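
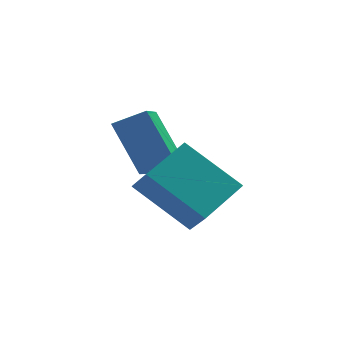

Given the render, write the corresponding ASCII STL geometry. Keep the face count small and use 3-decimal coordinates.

solid 
facet normal -0.889 0.052 -0.456
outer loop
vertex -0.249 3.755 4.564
vertex 0.067 4.777 4.065
vertex 0.451 2.819 3.092
endloop
endfacet
facet normal -0.268 -0.866 0.423
outer loop
vertex 1.393 2.763 3.575
vertex -0.249 3.755 4.564
vertex 0.451 2.819 3.092
endloop
endfacet
facet normal -0.889 0.052 -0.456
outer loop
vertex 0.451 2.819 3.092
vertex 0.067 4.777 4.065
vertex 0.767 3.841 2.593
endloop
endfacet
facet normal 0.372 -0.498 -0.784
outer loop
vertex 0.767 3.841 2.593
vertex 1.393 2.763 3.575
vertex 0.451 2.819 3.092
endloop
endfacet
facet normal -0.372 0.498 0.784
outer loop
vertex -0.249 3.755 4.564
vertex 1.009 4.721 4.548
vertex 0.067 4.777 4.065
endloop
endfacet
facet normal -0.268 -0.866 0.423
outer loop
vertex 0.693 3.699 5.047
vertex -0.249 3.755 4.564
vertex 1.393 2.763 3.575
endloop
endfacet
facet normal -0.372 0.498 0.784
outer loop
vertex 0.693 3.699 5.047
vertex 1.009 4.721 4.548
vertex -0.249 3.755 4.564
endloop
endfacet
facet normal 0.268 0.866 -0.423
outer loop
vertex 0.067 4.777 4.065
vertex 1.009 4.721 4.548
vertex 0.767 3.841 2.593
endloop
endfacet
facet normal 0.372 -0.498 -0.784
outer loop
vertex 1.709 3.785 3.076
vertex 1.393 2.763 3.575
vertex 0.767 3.841 2.593
endloop
endfacet
facet normal 0.268 0.866 -0.423
outer loop
vertex 0.767 3.841 2.593
vertex 1.009 4.721 4.548
vertex 1.709 3.785 3.076
endloop
endfacet
facet normal 0.889 -0.052 0.456
outer loop
vertex 1.709 3.785 3.076
vertex 0.693 3.699 5.047
vertex 1.393 2.763 3.575
endloop
endfacet
facet normal 0.889 -0.052 0.456
outer loop
vertex 1.009 4.721 4.548
vertex 0.693 3.699 5.047
vertex 1.709 3.785 3.076
endloop
endfacet
facet normal -0.705 0.347 0.619
outer loop
vertex 0.531 1.082 3.929
vertex 1.6 2.187 4.527
vertex 0.201 1.83 3.135
endloop
endfacet
facet normal -0.648 -0.670 -0.362
outer loop
vertex 1.66 1.113 1.853
vertex 0.531 1.082 3.929
vertex 0.201 1.83 3.135
endloop
endfacet
facet normal -0.704 0.347 0.619
outer loop
vertex 0.201 1.83 3.135
vertex 1.6 2.187 4.527
vertex 1.271 2.935 3.733
endloop
endfacet
facet normal -0.289 0.657 -0.696
outer loop
vertex 1.271 2.935 3.733
vertex 1.66 1.113 1.853
vertex 0.201 1.83 3.135
endloop
endfacet
facet normal 0.289 -0.657 0.696
outer loop
vertex 0.531 1.082 3.929
vertex 3.059 1.47 3.245
vertex 1.6 2.187 4.527
endloop
endfacet
facet normal -0.648 -0.670 -0.362
outer loop
vertex 1.989 0.365 2.647
vertex 0.531 1.082 3.929
vertex 1.66 1.113 1.853
endloop
endfacet
facet normal 0.289 -0.657 0.696
outer loop
vertex 1.989 0.365 2.647
vertex 3.059 1.47 3.245
vertex 0.531 1.082 3.929
endloop
endfacet
facet normal 0.648 0.670 0.363
outer loop
vertex 1.6 2.187 4.527
vertex 3.059 1.47 3.245
vertex 1.271 2.935 3.733
endloop
endfacet
facet normal -0.289 0.657 -0.696
outer loop
vertex 2.729 2.218 2.451
vertex 1.66 1.113 1.853
vertex 1.271 2.935 3.733
endloop
endfacet
facet normal 0.648 0.670 0.362
outer loop
vertex 1.271 2.935 3.733
vertex 3.059 1.47 3.245
vertex 2.729 2.218 2.451
endloop
endfacet
facet normal 0.705 -0.347 -0.619
outer loop
vertex 2.729 2.218 2.451
vertex 1.989 0.365 2.647
vertex 1.66 1.113 1.853
endloop
endfacet
facet normal 0.704 -0.347 -0.619
outer loop
vertex 3.059 1.47 3.245
vertex 1.989 0.365 2.647
vertex 2.729 2.218 2.451
endloop
endfacet

endsolid


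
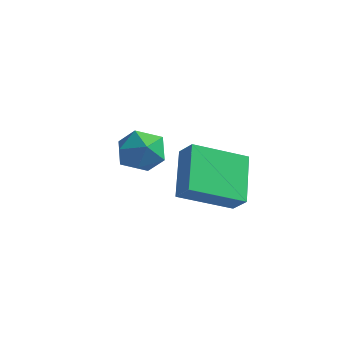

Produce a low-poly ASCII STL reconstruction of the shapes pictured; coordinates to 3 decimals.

solid 
facet normal -0.690 0.361 0.627
outer loop
vertex -3.683 3.139 -1.935
vertex -4.254 2.322 -2.093
vertex -3.574 2.325 -1.347
endloop
endfacet
facet normal -0.038 0.582 0.812
outer loop
vertex -3.683 3.139 -1.935
vertex -3.574 2.325 -1.347
vertex -2.76 2.828 -1.669
endloop
endfacet
facet normal 0.241 0.936 0.258
outer loop
vertex -3.683 3.139 -1.935
vertex -2.76 2.828 -1.669
vertex -2.936 3.134 -2.615
endloop
endfacet
facet normal -0.239 0.933 -0.269
outer loop
vertex -3.683 3.139 -1.935
vertex -2.936 3.134 -2.615
vertex -3.86 2.822 -2.876
endloop
endfacet
facet normal -0.815 0.578 -0.041
outer loop
vertex -3.683 3.139 -1.935
vertex -3.86 2.822 -2.876
vertex -4.254 2.322 -2.093
endloop
endfacet
facet normal 0.365 0.005 0.931
outer loop
vertex -2.76 2.828 -1.669
vertex -3.574 2.325 -1.347
vertex -2.76 1.818 -1.664
endloop
endfacet
facet normal -0.691 -0.353 0.631
outer loop
vertex -3.574 2.325 -1.347
vertex -4.254 2.322 -2.093
vertex -3.684 1.506 -1.925
endloop
endfacet
facet normal -0.893 -0.002 -0.451
outer loop
vertex -4.254 2.322 -2.093
vertex -3.86 2.822 -2.876
vertex -3.86 1.812 -2.871
endloop
endfacet
facet normal 0.038 0.573 -0.819
outer loop
vertex -3.86 2.822 -2.876
vertex -2.936 3.134 -2.615
vertex -3.046 2.315 -3.193
endloop
endfacet
facet normal 0.816 0.577 0.035
outer loop
vertex -2.936 3.134 -2.615
vertex -2.76 2.828 -1.669
vertex -2.366 2.318 -2.447
endloop
endfacet
facet normal 0.239 -0.933 0.269
outer loop
vertex -2.937 1.501 -2.605
vertex -2.76 1.818 -1.664
vertex -3.684 1.506 -1.925
endloop
endfacet
facet normal -0.241 -0.936 -0.258
outer loop
vertex -2.937 1.501 -2.605
vertex -3.684 1.506 -1.925
vertex -3.86 1.812 -2.871
endloop
endfacet
facet normal 0.038 -0.582 -0.812
outer loop
vertex -2.937 1.501 -2.605
vertex -3.86 1.812 -2.871
vertex -3.046 2.315 -3.193
endloop
endfacet
facet normal 0.690 -0.361 -0.627
outer loop
vertex -2.937 1.501 -2.605
vertex -3.046 2.315 -3.193
vertex -2.366 2.318 -2.447
endloop
endfacet
facet normal 0.815 -0.578 0.041
outer loop
vertex -2.937 1.501 -2.605
vertex -2.366 2.318 -2.447
vertex -2.76 1.818 -1.664
endloop
endfacet
facet normal -0.038 -0.573 0.819
outer loop
vertex -3.684 1.506 -1.925
vertex -2.76 1.818 -1.664
vertex -3.574 2.325 -1.347
endloop
endfacet
facet normal -0.816 -0.577 -0.035
outer loop
vertex -3.86 1.812 -2.871
vertex -3.684 1.506 -1.925
vertex -4.254 2.322 -2.093
endloop
endfacet
facet normal -0.365 -0.005 -0.931
outer loop
vertex -3.046 2.315 -3.193
vertex -3.86 1.812 -2.871
vertex -3.86 2.822 -2.876
endloop
endfacet
facet normal 0.691 0.353 -0.631
outer loop
vertex -2.366 2.318 -2.447
vertex -3.046 2.315 -3.193
vertex -2.936 3.134 -2.615
endloop
endfacet
facet normal 0.893 0.002 0.451
outer loop
vertex -2.76 1.818 -1.664
vertex -2.366 2.318 -2.447
vertex -2.76 2.828 -1.669
endloop
endfacet
facet normal -0.683 0.206 -0.701
outer loop
vertex -1.375 1.667 -1.397
vertex -0.022 3.107 -2.293
vertex -0.6 0.2 -2.584
endloop
endfacet
facet normal -0.623 -0.664 0.414
outer loop
vertex 0.022 0.013 -1.947
vertex -1.375 1.667 -1.397
vertex -0.6 0.2 -2.584
endloop
endfacet
facet normal -0.684 0.206 -0.700
outer loop
vertex -0.6 0.2 -2.584
vertex -0.022 3.107 -2.293
vertex 0.753 1.641 -3.481
endloop
endfacet
facet normal 0.380 -0.719 -0.582
outer loop
vertex 0.753 1.641 -3.481
vertex 0.022 0.013 -1.947
vertex -0.6 0.2 -2.584
endloop
endfacet
facet normal -0.380 0.719 0.582
outer loop
vertex -1.375 1.667 -1.397
vertex 0.6 2.92 -1.656
vertex -0.022 3.107 -2.293
endloop
endfacet
facet normal -0.624 -0.664 0.412
outer loop
vertex -0.753 1.479 -0.759
vertex -1.375 1.667 -1.397
vertex 0.022 0.013 -1.947
endloop
endfacet
facet normal -0.380 0.719 0.582
outer loop
vertex -0.753 1.479 -0.759
vertex 0.6 2.92 -1.656
vertex -1.375 1.667 -1.397
endloop
endfacet
facet normal 0.623 0.664 -0.413
outer loop
vertex -0.022 3.107 -2.293
vertex 0.6 2.92 -1.656
vertex 0.753 1.641 -3.481
endloop
endfacet
facet normal 0.380 -0.719 -0.582
outer loop
vertex 1.375 1.453 -2.843
vertex 0.022 0.013 -1.947
vertex 0.753 1.641 -3.481
endloop
endfacet
facet normal 0.624 0.664 -0.413
outer loop
vertex 0.753 1.641 -3.481
vertex 0.6 2.92 -1.656
vertex 1.375 1.453 -2.843
endloop
endfacet
facet normal 0.683 -0.206 0.700
outer loop
vertex 1.375 1.453 -2.843
vertex -0.753 1.479 -0.759
vertex 0.022 0.013 -1.947
endloop
endfacet
facet normal 0.683 -0.206 0.700
outer loop
vertex 0.6 2.92 -1.656
vertex -0.753 1.479 -0.759
vertex 1.375 1.453 -2.843
endloop
endfacet

endsolid


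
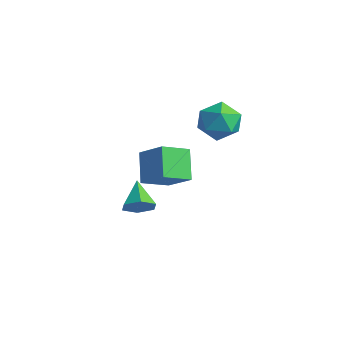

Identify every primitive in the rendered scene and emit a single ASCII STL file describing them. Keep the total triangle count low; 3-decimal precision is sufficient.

solid 
facet normal -0.887 -0.448 0.107
outer loop
vertex -1.663 2.883 3.497
vertex -1.239 1.888 2.848
vertex -1.107 1.927 4.102
endloop
endfacet
facet normal -0.750 -0.018 0.661
outer loop
vertex -1.663 2.883 3.497
vertex -1.107 1.927 4.102
vertex -0.847 3.117 4.43
endloop
endfacet
facet normal -0.650 0.641 0.408
outer loop
vertex -1.663 2.883 3.497
vertex -0.847 3.117 4.43
vertex -0.819 3.814 3.379
endloop
endfacet
facet normal -0.725 0.619 -0.302
outer loop
vertex -1.663 2.883 3.497
vertex -0.819 3.814 3.379
vertex -1.061 3.054 2.401
endloop
endfacet
facet normal -0.872 -0.054 -0.487
outer loop
vertex -1.663 2.883 3.497
vertex -1.061 3.054 2.401
vertex -1.239 1.888 2.848
endloop
endfacet
facet normal -0.141 -0.234 0.962
outer loop
vertex -0.847 3.117 4.43
vertex -1.107 1.927 4.102
vertex 0.081 2.266 4.359
endloop
endfacet
facet normal -0.363 -0.930 0.067
outer loop
vertex -1.107 1.927 4.102
vertex -1.239 1.888 2.848
vertex -0.161 1.506 3.381
endloop
endfacet
facet normal -0.336 -0.292 -0.895
outer loop
vertex -1.239 1.888 2.848
vertex -1.061 3.054 2.401
vertex -0.133 2.203 2.33
endloop
endfacet
facet normal -0.099 0.797 -0.595
outer loop
vertex -1.061 3.054 2.401
vertex -0.819 3.814 3.379
vertex 0.127 3.393 2.658
endloop
endfacet
facet normal 0.022 0.833 0.553
outer loop
vertex -0.819 3.814 3.379
vertex -0.847 3.117 4.43
vertex 0.259 3.432 3.912
endloop
endfacet
facet normal 0.725 -0.619 0.302
outer loop
vertex 0.683 2.437 3.263
vertex 0.081 2.266 4.359
vertex -0.161 1.506 3.381
endloop
endfacet
facet normal 0.650 -0.641 -0.408
outer loop
vertex 0.683 2.437 3.263
vertex -0.161 1.506 3.381
vertex -0.133 2.203 2.33
endloop
endfacet
facet normal 0.750 0.018 -0.661
outer loop
vertex 0.683 2.437 3.263
vertex -0.133 2.203 2.33
vertex 0.127 3.393 2.658
endloop
endfacet
facet normal 0.887 0.448 -0.107
outer loop
vertex 0.683 2.437 3.263
vertex 0.127 3.393 2.658
vertex 0.259 3.432 3.912
endloop
endfacet
facet normal 0.872 0.054 0.487
outer loop
vertex 0.683 2.437 3.263
vertex 0.259 3.432 3.912
vertex 0.081 2.266 4.359
endloop
endfacet
facet normal 0.099 -0.797 0.595
outer loop
vertex -0.161 1.506 3.381
vertex 0.081 2.266 4.359
vertex -1.107 1.927 4.102
endloop
endfacet
facet normal -0.022 -0.833 -0.553
outer loop
vertex -0.133 2.203 2.33
vertex -0.161 1.506 3.381
vertex -1.239 1.888 2.848
endloop
endfacet
facet normal 0.141 0.234 -0.962
outer loop
vertex 0.127 3.393 2.658
vertex -0.133 2.203 2.33
vertex -1.061 3.054 2.401
endloop
endfacet
facet normal 0.363 0.930 -0.067
outer loop
vertex 0.259 3.432 3.912
vertex 0.127 3.393 2.658
vertex -0.819 3.814 3.379
endloop
endfacet
facet normal 0.336 0.292 0.895
outer loop
vertex 0.081 2.266 4.359
vertex 0.259 3.432 3.912
vertex -0.847 3.117 4.43
endloop
endfacet
facet normal -0.585 0.421 0.693
outer loop
vertex -1.548 -1.496 2.275
vertex -0.086 -1.265 3.368
vertex -1.276 0.004 1.594
endloop
endfacet
facet normal -0.794 -0.126 -0.594
outer loop
vertex -0.194 -0.775 0.312
vertex -1.548 -1.496 2.275
vertex -1.276 0.004 1.594
endloop
endfacet
facet normal -0.585 0.421 0.693
outer loop
vertex -1.276 0.004 1.594
vertex -0.086 -1.265 3.368
vertex 0.186 0.235 2.687
endloop
endfacet
facet normal 0.163 0.898 -0.408
outer loop
vertex 0.186 0.235 2.687
vertex -0.194 -0.775 0.312
vertex -1.276 0.004 1.594
endloop
endfacet
facet normal -0.163 -0.898 0.408
outer loop
vertex -1.548 -1.496 2.275
vertex 0.996 -2.044 2.086
vertex -0.086 -1.265 3.368
endloop
endfacet
facet normal -0.794 -0.126 -0.594
outer loop
vertex -0.466 -2.275 0.993
vertex -1.548 -1.496 2.275
vertex -0.194 -0.775 0.312
endloop
endfacet
facet normal -0.163 -0.898 0.408
outer loop
vertex -0.466 -2.275 0.993
vertex 0.996 -2.044 2.086
vertex -1.548 -1.496 2.275
endloop
endfacet
facet normal 0.794 0.126 0.594
outer loop
vertex -0.086 -1.265 3.368
vertex 0.996 -2.044 2.086
vertex 0.186 0.235 2.687
endloop
endfacet
facet normal 0.163 0.898 -0.408
outer loop
vertex 1.268 -0.544 1.405
vertex -0.194 -0.775 0.312
vertex 0.186 0.235 2.687
endloop
endfacet
facet normal 0.794 0.126 0.594
outer loop
vertex 0.186 0.235 2.687
vertex 0.996 -2.044 2.086
vertex 1.268 -0.544 1.405
endloop
endfacet
facet normal 0.585 -0.421 -0.693
outer loop
vertex 1.268 -0.544 1.405
vertex -0.466 -2.275 0.993
vertex -0.194 -0.775 0.312
endloop
endfacet
facet normal 0.585 -0.421 -0.693
outer loop
vertex 0.996 -2.044 2.086
vertex -0.466 -2.275 0.993
vertex 1.268 -0.544 1.405
endloop
endfacet
facet normal 0.692 -0.471 -0.547
outer loop
vertex -2.619 -0.613 -2.297
vertex -3.077 -0.374 -3.082
vertex -2.415 0.194 -2.733
endloop
endfacet
facet normal 0.342 0.378 0.860
outer loop
vertex -2.619 -0.613 -2.297
vertex -2.415 0.194 -2.733
vertex -4.323 0.474 -2.098
endloop
endfacet
facet normal 0.692 -0.472 -0.546
outer loop
vertex -2.415 0.194 -2.733
vertex -3.077 -0.374 -3.082
vertex -2.872 0.433 -3.519
endloop
endfacet
facet normal 0.200 0.964 0.177
outer loop
vertex -2.415 0.194 -2.733
vertex -2.872 0.433 -3.519
vertex -4.323 0.474 -2.098
endloop
endfacet
facet normal 0.692 -0.472 -0.547
outer loop
vertex -2.872 0.433 -3.519
vertex -3.077 -0.374 -3.082
vertex -3.535 -0.135 -3.868
endloop
endfacet
facet normal -0.427 0.780 -0.458
outer loop
vertex -2.872 0.433 -3.519
vertex -3.535 -0.135 -3.868
vertex -4.323 0.474 -2.098
endloop
endfacet
facet normal 0.692 -0.472 -0.547
outer loop
vertex -3.535 -0.135 -3.868
vertex -3.077 -0.374 -3.082
vertex -3.74 -0.942 -3.431
endloop
endfacet
facet normal -0.912 0.010 -0.410
outer loop
vertex -3.535 -0.135 -3.868
vertex -3.74 -0.942 -3.431
vertex -4.323 0.474 -2.098
endloop
endfacet
facet normal 0.692 -0.471 -0.547
outer loop
vertex -3.74 -0.942 -3.431
vertex -3.077 -0.374 -3.082
vertex -3.282 -1.181 -2.646
endloop
endfacet
facet normal -0.770 -0.575 0.274
outer loop
vertex -3.74 -0.942 -3.431
vertex -3.282 -1.181 -2.646
vertex -4.323 0.474 -2.098
endloop
endfacet
facet normal 0.692 -0.471 -0.547
outer loop
vertex -3.282 -1.181 -2.646
vertex -3.077 -0.374 -3.082
vertex -2.619 -0.613 -2.297
endloop
endfacet
facet normal -0.143 -0.391 0.909
outer loop
vertex -3.282 -1.181 -2.646
vertex -2.619 -0.613 -2.297
vertex -4.323 0.474 -2.098
endloop
endfacet

endsolid


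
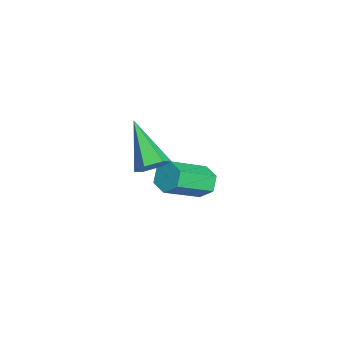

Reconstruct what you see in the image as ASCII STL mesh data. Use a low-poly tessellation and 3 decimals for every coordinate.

solid 
facet normal -0.393 0.718 -0.575
outer loop
vertex -3.719 -0.701 -4.523
vertex -4.147 -0.525 -4.011
vertex -3.527 -0.226 -4.061
endloop
endfacet
facet normal 0.876 0.103 -0.470
outer loop
vertex -3.719 -0.701 -4.523
vertex -3.527 -0.226 -4.061
vertex -2.925 -2.151 -3.361
endloop
endfacet
facet normal 0.876 0.103 -0.470
outer loop
vertex -2.925 -2.151 -3.361
vertex -3.527 -0.226 -4.061
vertex -2.733 -1.675 -2.899
endloop
endfacet
facet normal 0.393 -0.717 0.575
outer loop
vertex -2.925 -2.151 -3.361
vertex -2.733 -1.675 -2.899
vertex -3.353 -1.975 -2.849
endloop
endfacet
facet normal -0.393 0.718 -0.575
outer loop
vertex -3.527 -0.226 -4.061
vertex -4.147 -0.525 -4.011
vertex -3.955 -0.05 -3.549
endloop
endfacet
facet normal 0.679 0.648 0.345
outer loop
vertex -3.527 -0.226 -4.061
vertex -3.955 -0.05 -3.549
vertex -2.733 -1.675 -2.899
endloop
endfacet
facet normal 0.679 0.648 0.345
outer loop
vertex -2.733 -1.675 -2.899
vertex -3.955 -0.05 -3.549
vertex -3.161 -1.499 -2.387
endloop
endfacet
facet normal 0.393 -0.717 0.575
outer loop
vertex -2.733 -1.675 -2.899
vertex -3.161 -1.499 -2.387
vertex -3.353 -1.975 -2.849
endloop
endfacet
facet normal -0.393 0.718 -0.575
outer loop
vertex -3.955 -0.05 -3.549
vertex -4.147 -0.525 -4.011
vertex -4.575 -0.349 -3.499
endloop
endfacet
facet normal -0.197 0.545 0.815
outer loop
vertex -3.955 -0.05 -3.549
vertex -4.575 -0.349 -3.499
vertex -3.161 -1.499 -2.387
endloop
endfacet
facet normal -0.198 0.545 0.815
outer loop
vertex -3.161 -1.499 -2.387
vertex -4.575 -0.349 -3.499
vertex -3.781 -1.799 -2.337
endloop
endfacet
facet normal 0.393 -0.717 0.575
outer loop
vertex -3.161 -1.499 -2.387
vertex -3.781 -1.799 -2.337
vertex -3.353 -1.975 -2.849
endloop
endfacet
facet normal -0.393 0.717 -0.575
outer loop
vertex -4.575 -0.349 -3.499
vertex -4.147 -0.525 -4.011
vertex -4.767 -0.825 -3.961
endloop
endfacet
facet normal -0.876 -0.103 0.470
outer loop
vertex -4.575 -0.349 -3.499
vertex -4.767 -0.825 -3.961
vertex -3.781 -1.799 -2.337
endloop
endfacet
facet normal -0.876 -0.103 0.470
outer loop
vertex -3.781 -1.799 -2.337
vertex -4.767 -0.825 -3.961
vertex -3.973 -2.274 -2.799
endloop
endfacet
facet normal 0.393 -0.718 0.575
outer loop
vertex -3.781 -1.799 -2.337
vertex -3.973 -2.274 -2.799
vertex -3.353 -1.975 -2.849
endloop
endfacet
facet normal -0.393 0.717 -0.575
outer loop
vertex -4.767 -0.825 -3.961
vertex -4.147 -0.525 -4.011
vertex -4.339 -1.001 -4.473
endloop
endfacet
facet normal -0.679 -0.648 -0.345
outer loop
vertex -4.767 -0.825 -3.961
vertex -4.339 -1.001 -4.473
vertex -3.973 -2.274 -2.799
endloop
endfacet
facet normal -0.679 -0.648 -0.345
outer loop
vertex -3.973 -2.274 -2.799
vertex -4.339 -1.001 -4.473
vertex -3.545 -2.45 -3.311
endloop
endfacet
facet normal 0.393 -0.718 0.575
outer loop
vertex -3.973 -2.274 -2.799
vertex -3.545 -2.45 -3.311
vertex -3.353 -1.975 -2.849
endloop
endfacet
facet normal -0.393 0.717 -0.575
outer loop
vertex -4.339 -1.001 -4.473
vertex -4.147 -0.525 -4.011
vertex -3.719 -0.701 -4.523
endloop
endfacet
facet normal 0.198 -0.545 -0.815
outer loop
vertex -4.339 -1.001 -4.473
vertex -3.719 -0.701 -4.523
vertex -3.545 -2.45 -3.311
endloop
endfacet
facet normal 0.197 -0.545 -0.815
outer loop
vertex -3.545 -2.45 -3.311
vertex -3.719 -0.701 -4.523
vertex -2.925 -2.151 -3.361
endloop
endfacet
facet normal 0.393 -0.718 0.575
outer loop
vertex -3.545 -2.45 -3.311
vertex -2.925 -2.151 -3.361
vertex -3.353 -1.975 -2.849
endloop
endfacet
facet normal 0.769 0.237 -0.593
outer loop
vertex -0.336 -2.456 0.788
vertex -0.638 -2.775 0.269
vertex -0.758 -2.115 0.377
endloop
endfacet
facet normal -0.064 0.735 0.675
outer loop
vertex -0.336 -2.456 0.788
vertex -0.758 -2.115 0.377
vertex -2.222 -3.265 1.491
endloop
endfacet
facet normal 0.769 0.237 -0.594
outer loop
vertex -0.758 -2.115 0.377
vertex -0.638 -2.775 0.269
vertex -1.06 -2.434 -0.141
endloop
endfacet
facet normal -0.654 0.752 -0.082
outer loop
vertex -0.758 -2.115 0.377
vertex -1.06 -2.434 -0.141
vertex -2.222 -3.265 1.491
endloop
endfacet
facet normal 0.769 0.237 -0.594
outer loop
vertex -1.06 -2.434 -0.141
vertex -0.638 -2.775 0.269
vertex -0.94 -3.095 -0.25
endloop
endfacet
facet normal -0.802 -0.047 -0.595
outer loop
vertex -1.06 -2.434 -0.141
vertex -0.94 -3.095 -0.25
vertex -2.222 -3.265 1.491
endloop
endfacet
facet normal 0.769 0.237 -0.594
outer loop
vertex -0.94 -3.095 -0.25
vertex -0.638 -2.775 0.269
vertex -0.518 -3.436 0.16
endloop
endfacet
facet normal -0.360 -0.865 -0.349
outer loop
vertex -0.94 -3.095 -0.25
vertex -0.518 -3.436 0.16
vertex -2.222 -3.265 1.491
endloop
endfacet
facet normal 0.769 0.237 -0.594
outer loop
vertex -0.518 -3.436 0.16
vertex -0.638 -2.775 0.269
vertex -0.216 -3.116 0.679
endloop
endfacet
facet normal 0.231 -0.882 0.410
outer loop
vertex -0.518 -3.436 0.16
vertex -0.216 -3.116 0.679
vertex -2.222 -3.265 1.491
endloop
endfacet
facet normal 0.769 0.238 -0.594
outer loop
vertex -0.216 -3.116 0.679
vertex -0.638 -2.775 0.269
vertex -0.336 -2.456 0.788
endloop
endfacet
facet normal 0.379 -0.083 0.922
outer loop
vertex -0.216 -3.116 0.679
vertex -0.336 -2.456 0.788
vertex -2.222 -3.265 1.491
endloop
endfacet

endsolid


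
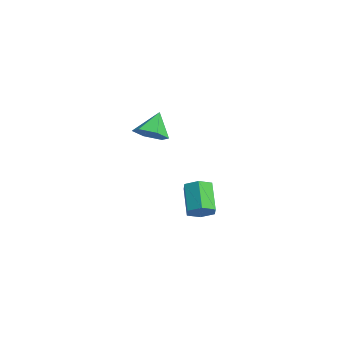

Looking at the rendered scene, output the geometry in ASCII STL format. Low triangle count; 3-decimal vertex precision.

solid 
facet normal 0.369 -0.444 -0.817
outer loop
vertex 1.061 -3.791 3.555
vertex 0.122 -3.844 3.16
vertex 0.705 -3.027 2.979
endloop
endfacet
facet normal 0.584 0.644 0.494
outer loop
vertex 1.061 -3.791 3.555
vertex 0.705 -3.027 2.979
vertex -0.482 -3.116 4.5
endloop
endfacet
facet normal 0.368 -0.444 -0.817
outer loop
vertex 0.705 -3.027 2.979
vertex 0.122 -3.844 3.16
vertex -0.234 -3.081 2.585
endloop
endfacet
facet normal -0.062 0.998 0.010
outer loop
vertex 0.705 -3.027 2.979
vertex -0.234 -3.081 2.585
vertex -0.482 -3.116 4.5
endloop
endfacet
facet normal 0.368 -0.444 -0.817
outer loop
vertex -0.234 -3.081 2.585
vertex 0.122 -3.844 3.16
vertex -0.817 -3.898 2.766
endloop
endfacet
facet normal -0.820 0.564 -0.096
outer loop
vertex -0.234 -3.081 2.585
vertex -0.817 -3.898 2.766
vertex -0.482 -3.116 4.5
endloop
endfacet
facet normal 0.368 -0.444 -0.817
outer loop
vertex -0.817 -3.898 2.766
vertex 0.122 -3.844 3.16
vertex -0.461 -4.661 3.341
endloop
endfacet
facet normal -0.933 -0.224 0.281
outer loop
vertex -0.817 -3.898 2.766
vertex -0.461 -4.661 3.341
vertex -0.482 -3.116 4.5
endloop
endfacet
facet normal 0.369 -0.444 -0.816
outer loop
vertex -0.461 -4.661 3.341
vertex 0.122 -3.844 3.16
vertex 0.478 -4.607 3.736
endloop
endfacet
facet normal -0.288 -0.577 0.764
outer loop
vertex -0.461 -4.661 3.341
vertex 0.478 -4.607 3.736
vertex -0.482 -3.116 4.5
endloop
endfacet
facet normal 0.369 -0.444 -0.816
outer loop
vertex 0.478 -4.607 3.736
vertex 0.122 -3.844 3.16
vertex 1.061 -3.791 3.555
endloop
endfacet
facet normal 0.471 -0.143 0.871
outer loop
vertex 0.478 -4.607 3.736
vertex 1.061 -3.791 3.555
vertex -0.482 -3.116 4.5
endloop
endfacet
facet normal 0.664 -0.153 -0.732
outer loop
vertex -1.733 -0.242 -3.309
vertex -2.356 -0.048 -3.914
vertex -1.842 0.598 -3.583
endloop
endfacet
facet normal 0.738 0.294 0.608
outer loop
vertex -1.733 -0.242 -3.309
vertex -1.842 0.598 -3.583
vertex -3.101 0.074 -1.801
endloop
endfacet
facet normal 0.738 0.292 0.608
outer loop
vertex -3.101 0.074 -1.801
vertex -1.842 0.598 -3.583
vertex -3.209 0.914 -2.074
endloop
endfacet
facet normal -0.664 0.153 0.732
outer loop
vertex -3.101 0.074 -1.801
vertex -3.209 0.914 -2.074
vertex -3.724 0.268 -2.406
endloop
endfacet
facet normal 0.664 -0.153 -0.732
outer loop
vertex -1.842 0.598 -3.583
vertex -2.356 -0.048 -3.914
vertex -2.464 0.792 -4.188
endloop
endfacet
facet normal 0.264 0.964 0.037
outer loop
vertex -1.842 0.598 -3.583
vertex -2.464 0.792 -4.188
vertex -3.209 0.914 -2.074
endloop
endfacet
facet normal 0.264 0.964 0.037
outer loop
vertex -3.209 0.914 -2.074
vertex -2.464 0.792 -4.188
vertex -3.832 1.108 -2.68
endloop
endfacet
facet normal -0.664 0.153 0.732
outer loop
vertex -3.209 0.914 -2.074
vertex -3.832 1.108 -2.68
vertex -3.724 0.268 -2.406
endloop
endfacet
facet normal 0.663 -0.154 -0.732
outer loop
vertex -2.464 0.792 -4.188
vertex -2.356 -0.048 -3.914
vertex -2.979 0.146 -4.519
endloop
endfacet
facet normal -0.474 0.670 -0.571
outer loop
vertex -2.464 0.792 -4.188
vertex -2.979 0.146 -4.519
vertex -3.832 1.108 -2.68
endloop
endfacet
facet normal -0.474 0.670 -0.571
outer loop
vertex -3.832 1.108 -2.68
vertex -2.979 0.146 -4.519
vertex -4.347 0.462 -3.011
endloop
endfacet
facet normal -0.663 0.154 0.732
outer loop
vertex -3.832 1.108 -2.68
vertex -4.347 0.462 -3.011
vertex -3.724 0.268 -2.406
endloop
endfacet
facet normal 0.664 -0.153 -0.732
outer loop
vertex -2.979 0.146 -4.519
vertex -2.356 -0.048 -3.914
vertex -2.871 -0.694 -4.246
endloop
endfacet
facet normal -0.738 -0.293 -0.608
outer loop
vertex -2.979 0.146 -4.519
vertex -2.871 -0.694 -4.246
vertex -4.347 0.462 -3.011
endloop
endfacet
facet normal -0.738 -0.294 -0.607
outer loop
vertex -4.347 0.462 -3.011
vertex -2.871 -0.694 -4.246
vertex -4.238 -0.378 -2.737
endloop
endfacet
facet normal -0.664 0.153 0.732
outer loop
vertex -4.347 0.462 -3.011
vertex -4.238 -0.378 -2.737
vertex -3.724 0.268 -2.406
endloop
endfacet
facet normal 0.664 -0.153 -0.732
outer loop
vertex -2.871 -0.694 -4.246
vertex -2.356 -0.048 -3.914
vertex -2.248 -0.888 -3.64
endloop
endfacet
facet normal -0.264 -0.964 -0.037
outer loop
vertex -2.871 -0.694 -4.246
vertex -2.248 -0.888 -3.64
vertex -4.238 -0.378 -2.737
endloop
endfacet
facet normal -0.264 -0.964 -0.038
outer loop
vertex -4.238 -0.378 -2.737
vertex -2.248 -0.888 -3.64
vertex -3.616 -0.572 -2.132
endloop
endfacet
facet normal -0.664 0.153 0.732
outer loop
vertex -4.238 -0.378 -2.737
vertex -3.616 -0.572 -2.132
vertex -3.724 0.268 -2.406
endloop
endfacet
facet normal 0.663 -0.154 -0.732
outer loop
vertex -2.248 -0.888 -3.64
vertex -2.356 -0.048 -3.914
vertex -1.733 -0.242 -3.309
endloop
endfacet
facet normal 0.474 -0.670 0.571
outer loop
vertex -2.248 -0.888 -3.64
vertex -1.733 -0.242 -3.309
vertex -3.616 -0.572 -2.132
endloop
endfacet
facet normal 0.474 -0.670 0.571
outer loop
vertex -3.616 -0.572 -2.132
vertex -1.733 -0.242 -3.309
vertex -3.101 0.074 -1.801
endloop
endfacet
facet normal -0.663 0.154 0.732
outer loop
vertex -3.616 -0.572 -2.132
vertex -3.101 0.074 -1.801
vertex -3.724 0.268 -2.406
endloop
endfacet

endsolid


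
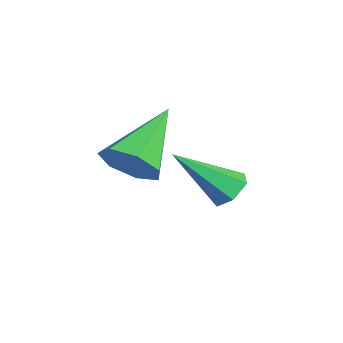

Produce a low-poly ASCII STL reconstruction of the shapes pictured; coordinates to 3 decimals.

solid 
facet normal 0.042 0.739 -0.672
outer loop
vertex -2.91 -0.595 -2.299
vertex -3.287 -0.939 -2.701
vertex -3.556 -0.533 -2.271
endloop
endfacet
facet normal 0.081 0.444 0.892
outer loop
vertex -2.91 -0.595 -2.299
vertex -3.556 -0.533 -2.271
vertex -3.373 -2.441 -1.339
endloop
endfacet
facet normal 0.043 0.740 -0.672
outer loop
vertex -3.556 -0.533 -2.271
vertex -3.287 -0.939 -2.701
vertex -3.933 -0.877 -2.674
endloop
endfacet
facet normal -0.795 0.203 0.571
outer loop
vertex -3.556 -0.533 -2.271
vertex -3.933 -0.877 -2.674
vertex -3.373 -2.441 -1.339
endloop
endfacet
facet normal 0.043 0.740 -0.672
outer loop
vertex -3.933 -0.877 -2.674
vertex -3.287 -0.939 -2.701
vertex -3.664 -1.283 -3.104
endloop
endfacet
facet normal -0.888 -0.438 -0.141
outer loop
vertex -3.933 -0.877 -2.674
vertex -3.664 -1.283 -3.104
vertex -3.373 -2.441 -1.339
endloop
endfacet
facet normal 0.042 0.740 -0.671
outer loop
vertex -3.664 -1.283 -3.104
vertex -3.287 -0.939 -2.701
vertex -3.018 -1.345 -3.132
endloop
endfacet
facet normal -0.104 -0.839 -0.534
outer loop
vertex -3.664 -1.283 -3.104
vertex -3.018 -1.345 -3.132
vertex -3.373 -2.441 -1.339
endloop
endfacet
facet normal 0.042 0.740 -0.671
outer loop
vertex -3.018 -1.345 -3.132
vertex -3.287 -0.939 -2.701
vertex -2.641 -1.001 -2.729
endloop
endfacet
facet normal 0.773 -0.598 -0.213
outer loop
vertex -3.018 -1.345 -3.132
vertex -2.641 -1.001 -2.729
vertex -3.373 -2.441 -1.339
endloop
endfacet
facet normal 0.042 0.739 -0.672
outer loop
vertex -2.641 -1.001 -2.729
vertex -3.287 -0.939 -2.701
vertex -2.91 -0.595 -2.299
endloop
endfacet
facet normal 0.865 0.043 0.500
outer loop
vertex -2.641 -1.001 -2.729
vertex -2.91 -0.595 -2.299
vertex -3.373 -2.441 -1.339
endloop
endfacet
facet normal 0.611 -0.536 -0.583
outer loop
vertex 0.115 -3.802 0.327
vertex -0.512 -3.901 -0.239
vertex 0.071 -3.284 -0.196
endloop
endfacet
facet normal 0.532 0.624 0.573
outer loop
vertex 0.115 -3.802 0.327
vertex 0.071 -3.284 -0.196
vertex -1.788 -2.779 0.979
endloop
endfacet
facet normal 0.611 -0.536 -0.583
outer loop
vertex 0.071 -3.284 -0.196
vertex -0.512 -3.901 -0.239
vertex -0.412 -3.231 -0.751
endloop
endfacet
facet normal 0.209 0.974 -0.089
outer loop
vertex 0.071 -3.284 -0.196
vertex -0.412 -3.231 -0.751
vertex -1.788 -2.779 0.979
endloop
endfacet
facet normal 0.610 -0.537 -0.583
outer loop
vertex -0.412 -3.231 -0.751
vertex -0.512 -3.901 -0.239
vertex -0.97 -3.682 -0.92
endloop
endfacet
facet normal -0.429 0.730 -0.532
outer loop
vertex -0.412 -3.231 -0.751
vertex -0.97 -3.682 -0.92
vertex -1.788 -2.779 0.979
endloop
endfacet
facet normal 0.611 -0.536 -0.583
outer loop
vertex -0.97 -3.682 -0.92
vertex -0.512 -3.901 -0.239
vertex -1.183 -4.299 -0.576
endloop
endfacet
facet normal -0.902 0.075 -0.424
outer loop
vertex -0.97 -3.682 -0.92
vertex -1.183 -4.299 -0.576
vertex -1.788 -2.779 0.979
endloop
endfacet
facet normal 0.611 -0.538 -0.581
outer loop
vertex -1.183 -4.299 -0.576
vertex -0.512 -3.901 -0.239
vertex -0.891 -4.615 0.023
endloop
endfacet
facet normal -0.854 -0.497 0.154
outer loop
vertex -1.183 -4.299 -0.576
vertex -0.891 -4.615 0.023
vertex -1.788 -2.779 0.979
endloop
endfacet
facet normal 0.610 -0.537 -0.583
outer loop
vertex -0.891 -4.615 0.023
vertex -0.512 -3.901 -0.239
vertex -0.313 -4.394 0.424
endloop
endfacet
facet normal -0.320 -0.556 0.767
outer loop
vertex -0.891 -4.615 0.023
vertex -0.313 -4.394 0.424
vertex -1.788 -2.779 0.979
endloop
endfacet
facet normal 0.610 -0.537 -0.582
outer loop
vertex -0.313 -4.394 0.424
vertex -0.512 -3.901 -0.239
vertex 0.115 -3.802 0.327
endloop
endfacet
facet normal 0.296 -0.058 0.954
outer loop
vertex -0.313 -4.394 0.424
vertex 0.115 -3.802 0.327
vertex -1.788 -2.779 0.979
endloop
endfacet

endsolid


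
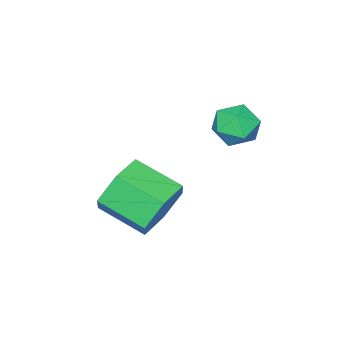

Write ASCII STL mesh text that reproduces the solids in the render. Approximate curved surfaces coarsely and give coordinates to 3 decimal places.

solid 
facet normal -0.202 0.902 -0.381
outer loop
vertex 0.813 0.511 -2.355
vertex 0.295 0.761 -1.489
vertex 1.314 0.959 -1.561
endloop
endfacet
facet normal 0.852 -0.028 -0.522
outer loop
vertex 0.813 0.511 -2.355
vertex 1.314 0.959 -1.561
vertex 1.143 -0.95 -1.738
endloop
endfacet
facet normal 0.853 -0.028 -0.521
outer loop
vertex 1.143 -0.95 -1.738
vertex 1.314 0.959 -1.561
vertex 1.643 -0.502 -0.944
endloop
endfacet
facet normal 0.204 -0.902 0.381
outer loop
vertex 1.143 -0.95 -1.738
vertex 1.643 -0.502 -0.944
vertex 0.625 -0.701 -0.871
endloop
endfacet
facet normal -0.202 0.902 -0.381
outer loop
vertex 1.314 0.959 -1.561
vertex 0.295 0.761 -1.489
vertex 0.796 1.209 -0.695
endloop
endfacet
facet normal 0.843 0.359 0.401
outer loop
vertex 1.314 0.959 -1.561
vertex 0.796 1.209 -0.695
vertex 1.643 -0.502 -0.944
endloop
endfacet
facet normal 0.843 0.359 0.400
outer loop
vertex 1.643 -0.502 -0.944
vertex 0.796 1.209 -0.695
vertex 1.125 -0.252 -0.077
endloop
endfacet
facet normal 0.204 -0.902 0.382
outer loop
vertex 1.643 -0.502 -0.944
vertex 1.125 -0.252 -0.077
vertex 0.625 -0.701 -0.871
endloop
endfacet
facet normal -0.203 0.902 -0.381
outer loop
vertex 0.796 1.209 -0.695
vertex 0.295 0.761 -1.489
vertex -0.223 1.01 -0.622
endloop
endfacet
facet normal -0.010 0.388 0.922
outer loop
vertex 0.796 1.209 -0.695
vertex -0.223 1.01 -0.622
vertex 1.125 -0.252 -0.077
endloop
endfacet
facet normal -0.010 0.387 0.922
outer loop
vertex 1.125 -0.252 -0.077
vertex -0.223 1.01 -0.622
vertex 0.107 -0.451 -0.005
endloop
endfacet
facet normal 0.203 -0.902 0.382
outer loop
vertex 1.125 -0.252 -0.077
vertex 0.107 -0.451 -0.005
vertex 0.625 -0.701 -0.871
endloop
endfacet
facet normal -0.204 0.902 -0.381
outer loop
vertex -0.223 1.01 -0.622
vertex 0.295 0.761 -1.489
vertex -0.723 0.562 -1.416
endloop
endfacet
facet normal -0.853 0.028 0.521
outer loop
vertex -0.223 1.01 -0.622
vertex -0.723 0.562 -1.416
vertex 0.107 -0.451 -0.005
endloop
endfacet
facet normal -0.853 0.028 0.522
outer loop
vertex 0.107 -0.451 -0.005
vertex -0.723 0.562 -1.416
vertex -0.394 -0.899 -0.799
endloop
endfacet
facet normal 0.202 -0.902 0.381
outer loop
vertex 0.107 -0.451 -0.005
vertex -0.394 -0.899 -0.799
vertex 0.625 -0.701 -0.871
endloop
endfacet
facet normal -0.204 0.902 -0.382
outer loop
vertex -0.723 0.562 -1.416
vertex 0.295 0.761 -1.489
vertex -0.205 0.312 -2.283
endloop
endfacet
facet normal -0.843 -0.359 -0.400
outer loop
vertex -0.723 0.562 -1.416
vertex -0.205 0.312 -2.283
vertex -0.394 -0.899 -0.799
endloop
endfacet
facet normal -0.843 -0.359 -0.401
outer loop
vertex -0.394 -0.899 -0.799
vertex -0.205 0.312 -2.283
vertex 0.124 -1.149 -1.665
endloop
endfacet
facet normal 0.202 -0.902 0.381
outer loop
vertex -0.394 -0.899 -0.799
vertex 0.124 -1.149 -1.665
vertex 0.625 -0.701 -0.871
endloop
endfacet
facet normal -0.203 0.902 -0.382
outer loop
vertex -0.205 0.312 -2.283
vertex 0.295 0.761 -1.489
vertex 0.813 0.511 -2.355
endloop
endfacet
facet normal 0.011 -0.388 -0.922
outer loop
vertex -0.205 0.312 -2.283
vertex 0.813 0.511 -2.355
vertex 0.124 -1.149 -1.665
endloop
endfacet
facet normal 0.010 -0.387 -0.922
outer loop
vertex 0.124 -1.149 -1.665
vertex 0.813 0.511 -2.355
vertex 1.143 -0.95 -1.738
endloop
endfacet
facet normal 0.203 -0.902 0.381
outer loop
vertex 0.124 -1.149 -1.665
vertex 1.143 -0.95 -1.738
vertex 0.625 -0.701 -0.871
endloop
endfacet
facet normal -0.823 0.343 0.453
outer loop
vertex -2.638 1.813 1.186
vertex -3.072 1.247 0.826
vertex -2.74 1.103 1.538
endloop
endfacet
facet normal -0.244 0.459 0.854
outer loop
vertex -2.638 1.813 1.186
vertex -2.74 1.103 1.538
vertex -2.024 1.456 1.553
endloop
endfacet
facet normal 0.213 0.854 0.475
outer loop
vertex -2.638 1.813 1.186
vertex -2.024 1.456 1.553
vertex -1.913 1.819 0.85
endloop
endfacet
facet normal -0.083 0.983 -0.162
outer loop
vertex -2.638 1.813 1.186
vertex -1.913 1.819 0.85
vertex -2.561 1.69 0.4
endloop
endfacet
facet normal -0.724 0.667 -0.175
outer loop
vertex -2.638 1.813 1.186
vertex -2.561 1.69 0.4
vertex -3.072 1.247 0.826
endloop
endfacet
facet normal 0.064 -0.171 0.983
outer loop
vertex -2.024 1.456 1.553
vertex -2.74 1.103 1.538
vertex -2.079 0.67 1.42
endloop
endfacet
facet normal -0.872 -0.358 0.334
outer loop
vertex -2.74 1.103 1.538
vertex -3.072 1.247 0.826
vertex -2.727 0.541 0.97
endloop
endfacet
facet normal -0.712 0.165 -0.682
outer loop
vertex -3.072 1.247 0.826
vertex -2.561 1.69 0.4
vertex -2.616 0.904 0.267
endloop
endfacet
facet normal 0.325 0.676 -0.661
outer loop
vertex -2.561 1.69 0.4
vertex -1.913 1.819 0.85
vertex -1.9 1.257 0.282
endloop
endfacet
facet normal 0.803 0.468 0.368
outer loop
vertex -1.913 1.819 0.85
vertex -2.024 1.456 1.553
vertex -1.568 1.113 0.994
endloop
endfacet
facet normal 0.083 -0.983 0.162
outer loop
vertex -2.002 0.547 0.634
vertex -2.079 0.67 1.42
vertex -2.727 0.541 0.97
endloop
endfacet
facet normal -0.213 -0.854 -0.475
outer loop
vertex -2.002 0.547 0.634
vertex -2.727 0.541 0.97
vertex -2.616 0.904 0.267
endloop
endfacet
facet normal 0.244 -0.459 -0.854
outer loop
vertex -2.002 0.547 0.634
vertex -2.616 0.904 0.267
vertex -1.9 1.257 0.282
endloop
endfacet
facet normal 0.823 -0.343 -0.453
outer loop
vertex -2.002 0.547 0.634
vertex -1.9 1.257 0.282
vertex -1.568 1.113 0.994
endloop
endfacet
facet normal 0.724 -0.667 0.175
outer loop
vertex -2.002 0.547 0.634
vertex -1.568 1.113 0.994
vertex -2.079 0.67 1.42
endloop
endfacet
facet normal -0.325 -0.676 0.661
outer loop
vertex -2.727 0.541 0.97
vertex -2.079 0.67 1.42
vertex -2.74 1.103 1.538
endloop
endfacet
facet normal -0.803 -0.468 -0.368
outer loop
vertex -2.616 0.904 0.267
vertex -2.727 0.541 0.97
vertex -3.072 1.247 0.826
endloop
endfacet
facet normal -0.064 0.171 -0.983
outer loop
vertex -1.9 1.257 0.282
vertex -2.616 0.904 0.267
vertex -2.561 1.69 0.4
endloop
endfacet
facet normal 0.872 0.358 -0.334
outer loop
vertex -1.568 1.113 0.994
vertex -1.9 1.257 0.282
vertex -1.913 1.819 0.85
endloop
endfacet
facet normal 0.712 -0.165 0.682
outer loop
vertex -2.079 0.67 1.42
vertex -1.568 1.113 0.994
vertex -2.024 1.456 1.553
endloop
endfacet

endsolid


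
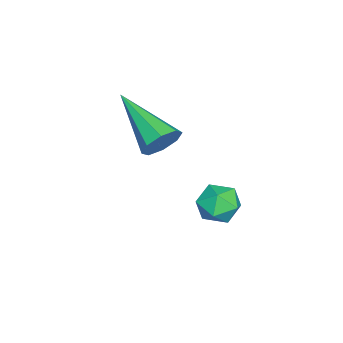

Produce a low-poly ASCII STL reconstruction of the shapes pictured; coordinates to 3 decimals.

solid 
facet normal 0.552 0.707 -0.443
outer loop
vertex 2.27 0.045 2.833
vertex 1.924 -0.02 2.299
vertex 1.881 0.343 2.824
endloop
endfacet
facet normal 0.092 0.150 0.984
outer loop
vertex 2.27 0.045 2.833
vertex 1.881 0.343 2.824
vertex 0.796 -1.46 3.201
endloop
endfacet
facet normal 0.554 0.706 -0.442
outer loop
vertex 1.881 0.343 2.824
vertex 1.924 -0.02 2.299
vertex 1.518 0.429 2.507
endloop
endfacet
facet normal -0.519 0.462 0.719
outer loop
vertex 1.881 0.343 2.824
vertex 1.518 0.429 2.507
vertex 0.796 -1.46 3.201
endloop
endfacet
facet normal 0.553 0.705 -0.443
outer loop
vertex 1.518 0.429 2.507
vertex 1.924 -0.02 2.299
vertex 1.392 0.252 2.068
endloop
endfacet
facet normal -0.915 0.389 0.106
outer loop
vertex 1.518 0.429 2.507
vertex 1.392 0.252 2.068
vertex 0.796 -1.46 3.201
endloop
endfacet
facet normal 0.553 0.706 -0.442
outer loop
vertex 1.392 0.252 2.068
vertex 1.924 -0.02 2.299
vertex 1.578 -0.084 1.764
endloop
endfacet
facet normal -0.866 -0.028 -0.499
outer loop
vertex 1.392 0.252 2.068
vertex 1.578 -0.084 1.764
vertex 0.796 -1.46 3.201
endloop
endfacet
facet normal 0.553 0.706 -0.442
outer loop
vertex 1.578 -0.084 1.764
vertex 1.924 -0.02 2.299
vertex 1.966 -0.382 1.773
endloop
endfacet
facet normal -0.400 -0.543 -0.738
outer loop
vertex 1.578 -0.084 1.764
vertex 1.966 -0.382 1.773
vertex 0.796 -1.46 3.201
endloop
endfacet
facet normal 0.552 0.707 -0.442
outer loop
vertex 1.966 -0.382 1.773
vertex 1.924 -0.02 2.299
vertex 2.33 -0.468 2.09
endloop
endfacet
facet normal 0.210 -0.855 -0.473
outer loop
vertex 1.966 -0.382 1.773
vertex 2.33 -0.468 2.09
vertex 0.796 -1.46 3.201
endloop
endfacet
facet normal 0.552 0.707 -0.442
outer loop
vertex 2.33 -0.468 2.09
vertex 1.924 -0.02 2.299
vertex 2.455 -0.291 2.529
endloop
endfacet
facet normal 0.608 -0.781 0.142
outer loop
vertex 2.33 -0.468 2.09
vertex 2.455 -0.291 2.529
vertex 0.796 -1.46 3.201
endloop
endfacet
facet normal 0.552 0.706 -0.444
outer loop
vertex 2.455 -0.291 2.529
vertex 1.924 -0.02 2.299
vertex 2.27 0.045 2.833
endloop
endfacet
facet normal 0.559 -0.366 0.744
outer loop
vertex 2.455 -0.291 2.529
vertex 2.27 0.045 2.833
vertex 0.796 -1.46 3.201
endloop
endfacet
facet normal -0.200 0.946 0.256
outer loop
vertex 0.625 1.863 -0.905
vertex 0.634 1.678 -0.215
vertex 1.236 1.892 -0.535
endloop
endfacet
facet normal 0.170 0.920 -0.353
outer loop
vertex 0.625 1.863 -0.905
vertex 1.236 1.892 -0.535
vertex 1.234 1.636 -1.203
endloop
endfacet
facet normal -0.204 0.532 -0.822
outer loop
vertex 0.625 1.863 -0.905
vertex 1.234 1.636 -1.203
vertex 0.631 1.263 -1.295
endloop
endfacet
facet normal -0.804 0.318 -0.502
outer loop
vertex 0.625 1.863 -0.905
vertex 0.631 1.263 -1.295
vertex 0.26 1.289 -0.684
endloop
endfacet
facet normal -0.803 0.574 0.164
outer loop
vertex 0.625 1.863 -0.905
vertex 0.26 1.289 -0.684
vertex 0.634 1.678 -0.215
endloop
endfacet
facet normal 0.783 0.580 -0.225
outer loop
vertex 1.234 1.636 -1.203
vertex 1.236 1.892 -0.535
vertex 1.62 1.311 -0.696
endloop
endfacet
facet normal 0.184 0.622 0.761
outer loop
vertex 1.236 1.892 -0.535
vertex 0.634 1.678 -0.215
vertex 1.249 1.337 -0.085
endloop
endfacet
facet normal -0.789 0.019 0.613
outer loop
vertex 0.634 1.678 -0.215
vertex 0.26 1.289 -0.684
vertex 0.646 0.964 -0.177
endloop
endfacet
facet normal -0.793 -0.395 -0.464
outer loop
vertex 0.26 1.289 -0.684
vertex 0.631 1.263 -1.295
vertex 0.644 0.708 -0.845
endloop
endfacet
facet normal 0.180 -0.049 -0.982
outer loop
vertex 0.631 1.263 -1.295
vertex 1.234 1.636 -1.203
vertex 1.246 0.922 -1.165
endloop
endfacet
facet normal 0.804 -0.318 0.502
outer loop
vertex 1.255 0.737 -0.475
vertex 1.62 1.311 -0.696
vertex 1.249 1.337 -0.085
endloop
endfacet
facet normal 0.204 -0.532 0.822
outer loop
vertex 1.255 0.737 -0.475
vertex 1.249 1.337 -0.085
vertex 0.646 0.964 -0.177
endloop
endfacet
facet normal -0.170 -0.920 0.353
outer loop
vertex 1.255 0.737 -0.475
vertex 0.646 0.964 -0.177
vertex 0.644 0.708 -0.845
endloop
endfacet
facet normal 0.200 -0.946 -0.256
outer loop
vertex 1.255 0.737 -0.475
vertex 0.644 0.708 -0.845
vertex 1.246 0.922 -1.165
endloop
endfacet
facet normal 0.803 -0.574 -0.164
outer loop
vertex 1.255 0.737 -0.475
vertex 1.246 0.922 -1.165
vertex 1.62 1.311 -0.696
endloop
endfacet
facet normal 0.793 0.395 0.464
outer loop
vertex 1.249 1.337 -0.085
vertex 1.62 1.311 -0.696
vertex 1.236 1.892 -0.535
endloop
endfacet
facet normal -0.180 0.049 0.982
outer loop
vertex 0.646 0.964 -0.177
vertex 1.249 1.337 -0.085
vertex 0.634 1.678 -0.215
endloop
endfacet
facet normal -0.783 -0.580 0.225
outer loop
vertex 0.644 0.708 -0.845
vertex 0.646 0.964 -0.177
vertex 0.26 1.289 -0.684
endloop
endfacet
facet normal -0.184 -0.622 -0.761
outer loop
vertex 1.246 0.922 -1.165
vertex 0.644 0.708 -0.845
vertex 0.631 1.263 -1.295
endloop
endfacet
facet normal 0.789 -0.019 -0.613
outer loop
vertex 1.62 1.311 -0.696
vertex 1.246 0.922 -1.165
vertex 1.234 1.636 -1.203
endloop
endfacet

endsolid


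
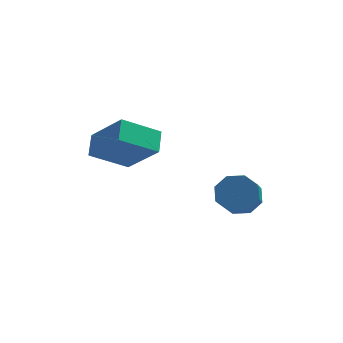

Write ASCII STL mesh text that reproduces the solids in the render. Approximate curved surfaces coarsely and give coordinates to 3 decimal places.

solid 
facet normal -0.027 0.823 -0.567
outer loop
vertex 0.248 3.572 -1.532
vertex -0.149 3.944 -0.973
vertex 0.606 3.851 -1.144
endloop
endfacet
facet normal 0.800 -0.323 -0.506
outer loop
vertex 0.248 3.572 -1.532
vertex 0.606 3.851 -1.144
vertex 0.286 2.403 -0.725
endloop
endfacet
facet normal 0.800 -0.323 -0.506
outer loop
vertex 0.286 2.403 -0.725
vertex 0.606 3.851 -1.144
vertex 0.644 2.683 -0.338
endloop
endfacet
facet normal 0.028 -0.822 0.569
outer loop
vertex 0.286 2.403 -0.725
vertex 0.644 2.683 -0.338
vertex -0.111 2.776 -0.167
endloop
endfacet
facet normal -0.027 0.823 -0.568
outer loop
vertex 0.606 3.851 -1.144
vertex -0.149 3.944 -0.973
vertex 0.522 4.185 -0.656
endloop
endfacet
facet normal 0.990 0.102 0.101
outer loop
vertex 0.606 3.851 -1.144
vertex 0.522 4.185 -0.656
vertex 0.644 2.683 -0.338
endloop
endfacet
facet normal 0.990 0.102 0.101
outer loop
vertex 0.644 2.683 -0.338
vertex 0.522 4.185 -0.656
vertex 0.56 3.017 0.15
endloop
endfacet
facet normal 0.027 -0.823 0.568
outer loop
vertex 0.644 2.683 -0.338
vertex 0.56 3.017 0.15
vertex -0.111 2.776 -0.167
endloop
endfacet
facet normal -0.027 0.822 -0.568
outer loop
vertex 0.522 4.185 -0.656
vertex -0.149 3.944 -0.973
vertex 0.044 4.378 -0.354
endloop
endfacet
facet normal 0.599 0.468 0.650
outer loop
vertex 0.522 4.185 -0.656
vertex 0.044 4.378 -0.354
vertex 0.56 3.017 0.15
endloop
endfacet
facet normal 0.599 0.468 0.649
outer loop
vertex 0.56 3.017 0.15
vertex 0.044 4.378 -0.354
vertex 0.083 3.209 0.452
endloop
endfacet
facet normal 0.028 -0.823 0.567
outer loop
vertex 0.56 3.017 0.15
vertex 0.083 3.209 0.452
vertex -0.111 2.776 -0.167
endloop
endfacet
facet normal -0.026 0.822 -0.568
outer loop
vertex 0.044 4.378 -0.354
vertex -0.149 3.944 -0.973
vertex -0.546 4.317 -0.415
endloop
endfacet
facet normal -0.142 0.559 0.817
outer loop
vertex 0.044 4.378 -0.354
vertex -0.546 4.317 -0.415
vertex 0.083 3.209 0.452
endloop
endfacet
facet normal -0.141 0.559 0.817
outer loop
vertex 0.083 3.209 0.452
vertex -0.546 4.317 -0.415
vertex -0.508 3.148 0.392
endloop
endfacet
facet normal 0.027 -0.823 0.567
outer loop
vertex 0.083 3.209 0.452
vertex -0.508 3.148 0.392
vertex -0.111 2.776 -0.167
endloop
endfacet
facet normal -0.028 0.822 -0.569
outer loop
vertex -0.546 4.317 -0.415
vertex -0.149 3.944 -0.973
vertex -0.904 4.037 -0.802
endloop
endfacet
facet normal -0.800 0.323 0.506
outer loop
vertex -0.546 4.317 -0.415
vertex -0.904 4.037 -0.802
vertex -0.508 3.148 0.392
endloop
endfacet
facet normal -0.800 0.323 0.506
outer loop
vertex -0.508 3.148 0.392
vertex -0.904 4.037 -0.802
vertex -0.866 2.869 0.004
endloop
endfacet
facet normal 0.027 -0.823 0.567
outer loop
vertex -0.508 3.148 0.392
vertex -0.866 2.869 0.004
vertex -0.111 2.776 -0.167
endloop
endfacet
facet normal -0.027 0.823 -0.568
outer loop
vertex -0.904 4.037 -0.802
vertex -0.149 3.944 -0.973
vertex -0.82 3.703 -1.29
endloop
endfacet
facet normal -0.990 -0.102 -0.101
outer loop
vertex -0.904 4.037 -0.802
vertex -0.82 3.703 -1.29
vertex -0.866 2.869 0.004
endloop
endfacet
facet normal -0.990 -0.102 -0.101
outer loop
vertex -0.866 2.869 0.004
vertex -0.82 3.703 -1.29
vertex -0.782 2.535 -0.484
endloop
endfacet
facet normal 0.027 -0.823 0.568
outer loop
vertex -0.866 2.869 0.004
vertex -0.782 2.535 -0.484
vertex -0.111 2.776 -0.167
endloop
endfacet
facet normal -0.028 0.823 -0.567
outer loop
vertex -0.82 3.703 -1.29
vertex -0.149 3.944 -0.973
vertex -0.343 3.511 -1.592
endloop
endfacet
facet normal -0.599 -0.468 -0.650
outer loop
vertex -0.82 3.703 -1.29
vertex -0.343 3.511 -1.592
vertex -0.782 2.535 -0.484
endloop
endfacet
facet normal -0.599 -0.468 -0.650
outer loop
vertex -0.782 2.535 -0.484
vertex -0.343 3.511 -1.592
vertex -0.304 2.342 -0.786
endloop
endfacet
facet normal 0.027 -0.822 0.568
outer loop
vertex -0.782 2.535 -0.484
vertex -0.304 2.342 -0.786
vertex -0.111 2.776 -0.167
endloop
endfacet
facet normal -0.027 0.823 -0.567
outer loop
vertex -0.343 3.511 -1.592
vertex -0.149 3.944 -0.973
vertex 0.248 3.572 -1.532
endloop
endfacet
facet normal 0.141 -0.559 -0.817
outer loop
vertex -0.343 3.511 -1.592
vertex 0.248 3.572 -1.532
vertex -0.304 2.342 -0.786
endloop
endfacet
facet normal 0.142 -0.559 -0.817
outer loop
vertex -0.304 2.342 -0.786
vertex 0.248 3.572 -1.532
vertex 0.286 2.403 -0.725
endloop
endfacet
facet normal 0.026 -0.822 0.568
outer loop
vertex -0.304 2.342 -0.786
vertex 0.286 2.403 -0.725
vertex -0.111 2.776 -0.167
endloop
endfacet
facet normal -0.763 -0.409 0.500
outer loop
vertex -3.693 1.576 3.552
vertex -4.849 2.287 2.369
vertex -3.626 0.803 3.021
endloop
endfacet
facet normal 0.642 -0.395 0.657
outer loop
vertex -2.451 1.433 2.251
vertex -3.693 1.576 3.552
vertex -3.626 0.803 3.021
endloop
endfacet
facet normal -0.763 -0.409 0.500
outer loop
vertex -3.626 0.803 3.021
vertex -4.849 2.287 2.369
vertex -4.782 1.514 1.839
endloop
endfacet
facet normal 0.071 -0.822 -0.564
outer loop
vertex -4.782 1.514 1.839
vertex -2.451 1.433 2.251
vertex -3.626 0.803 3.021
endloop
endfacet
facet normal -0.071 0.823 0.564
outer loop
vertex -3.693 1.576 3.552
vertex -3.674 2.917 1.599
vertex -4.849 2.287 2.369
endloop
endfacet
facet normal 0.643 -0.395 0.657
outer loop
vertex -2.518 2.206 2.781
vertex -3.693 1.576 3.552
vertex -2.451 1.433 2.251
endloop
endfacet
facet normal -0.071 0.823 0.564
outer loop
vertex -2.518 2.206 2.781
vertex -3.674 2.917 1.599
vertex -3.693 1.576 3.552
endloop
endfacet
facet normal -0.642 0.395 -0.657
outer loop
vertex -4.849 2.287 2.369
vertex -3.674 2.917 1.599
vertex -4.782 1.514 1.839
endloop
endfacet
facet normal 0.071 -0.823 -0.564
outer loop
vertex -3.607 2.144 1.068
vertex -2.451 1.433 2.251
vertex -4.782 1.514 1.839
endloop
endfacet
facet normal -0.643 0.395 -0.656
outer loop
vertex -4.782 1.514 1.839
vertex -3.674 2.917 1.599
vertex -3.607 2.144 1.068
endloop
endfacet
facet normal 0.763 0.409 -0.500
outer loop
vertex -3.607 2.144 1.068
vertex -2.518 2.206 2.781
vertex -2.451 1.433 2.251
endloop
endfacet
facet normal 0.763 0.410 -0.500
outer loop
vertex -3.674 2.917 1.599
vertex -2.518 2.206 2.781
vertex -3.607 2.144 1.068
endloop
endfacet

endsolid


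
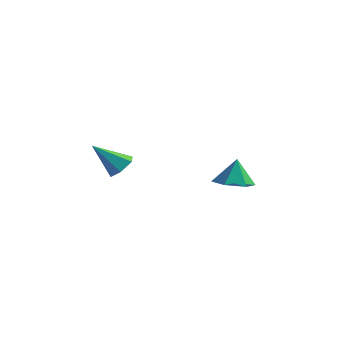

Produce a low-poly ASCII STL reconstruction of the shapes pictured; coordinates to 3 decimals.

solid 
facet normal 0.028 -0.253 -0.967
outer loop
vertex 3.767 -2.195 -4.127
vertex 2.761 -1.796 -4.26
vertex 3.627 -1.15 -4.404
endloop
endfacet
facet normal 0.833 0.243 0.497
outer loop
vertex 3.767 -2.195 -4.127
vertex 3.627 -1.15 -4.404
vertex 2.719 -1.404 -2.76
endloop
endfacet
facet normal 0.028 -0.253 -0.967
outer loop
vertex 3.627 -1.15 -4.404
vertex 2.761 -1.796 -4.26
vertex 2.622 -0.751 -4.537
endloop
endfacet
facet normal 0.315 0.896 0.312
outer loop
vertex 3.627 -1.15 -4.404
vertex 2.622 -0.751 -4.537
vertex 2.719 -1.404 -2.76
endloop
endfacet
facet normal 0.027 -0.253 -0.967
outer loop
vertex 2.622 -0.751 -4.537
vertex 2.761 -1.796 -4.26
vertex 1.756 -1.397 -4.392
endloop
endfacet
facet normal -0.532 0.785 0.317
outer loop
vertex 2.622 -0.751 -4.537
vertex 1.756 -1.397 -4.392
vertex 2.719 -1.404 -2.76
endloop
endfacet
facet normal 0.027 -0.253 -0.967
outer loop
vertex 1.756 -1.397 -4.392
vertex 2.761 -1.796 -4.26
vertex 1.895 -2.442 -4.115
endloop
endfacet
facet normal -0.861 0.020 0.508
outer loop
vertex 1.756 -1.397 -4.392
vertex 1.895 -2.442 -4.115
vertex 2.719 -1.404 -2.76
endloop
endfacet
facet normal 0.027 -0.254 -0.967
outer loop
vertex 1.895 -2.442 -4.115
vertex 2.761 -1.796 -4.26
vertex 2.9 -2.841 -3.982
endloop
endfacet
facet normal -0.343 -0.633 0.694
outer loop
vertex 1.895 -2.442 -4.115
vertex 2.9 -2.841 -3.982
vertex 2.719 -1.404 -2.76
endloop
endfacet
facet normal 0.027 -0.254 -0.967
outer loop
vertex 2.9 -2.841 -3.982
vertex 2.761 -1.796 -4.26
vertex 3.767 -2.195 -4.127
endloop
endfacet
facet normal 0.504 -0.522 0.688
outer loop
vertex 2.9 -2.841 -3.982
vertex 3.767 -2.195 -4.127
vertex 2.719 -1.404 -2.76
endloop
endfacet
facet normal 0.602 0.382 -0.701
outer loop
vertex -2.655 -2.775 -3.691
vertex -3.334 -2.693 -4.229
vertex -3.123 -2.041 -3.693
endloop
endfacet
facet normal 0.350 0.226 0.909
outer loop
vertex -2.655 -2.775 -3.691
vertex -3.123 -2.041 -3.693
vertex -4.586 -3.487 -2.771
endloop
endfacet
facet normal 0.602 0.381 -0.701
outer loop
vertex -3.123 -2.041 -3.693
vertex -3.334 -2.693 -4.229
vertex -3.801 -1.959 -4.231
endloop
endfacet
facet normal -0.365 0.734 0.572
outer loop
vertex -3.123 -2.041 -3.693
vertex -3.801 -1.959 -4.231
vertex -4.586 -3.487 -2.771
endloop
endfacet
facet normal 0.602 0.381 -0.701
outer loop
vertex -3.801 -1.959 -4.231
vertex -3.334 -2.693 -4.229
vertex -4.012 -2.611 -4.767
endloop
endfacet
facet normal -0.920 0.379 -0.098
outer loop
vertex -3.801 -1.959 -4.231
vertex -4.012 -2.611 -4.767
vertex -4.586 -3.487 -2.771
endloop
endfacet
facet normal 0.602 0.381 -0.701
outer loop
vertex -4.012 -2.611 -4.767
vertex -3.334 -2.693 -4.229
vertex -3.545 -3.345 -4.765
endloop
endfacet
facet normal -0.761 -0.485 -0.432
outer loop
vertex -4.012 -2.611 -4.767
vertex -3.545 -3.345 -4.765
vertex -4.586 -3.487 -2.771
endloop
endfacet
facet normal 0.602 0.382 -0.701
outer loop
vertex -3.545 -3.345 -4.765
vertex -3.334 -2.693 -4.229
vertex -2.866 -3.427 -4.227
endloop
endfacet
facet normal -0.045 -0.994 -0.094
outer loop
vertex -3.545 -3.345 -4.765
vertex -2.866 -3.427 -4.227
vertex -4.586 -3.487 -2.771
endloop
endfacet
facet normal 0.602 0.382 -0.701
outer loop
vertex -2.866 -3.427 -4.227
vertex -3.334 -2.693 -4.229
vertex -2.655 -2.775 -3.691
endloop
endfacet
facet normal 0.510 -0.639 0.576
outer loop
vertex -2.866 -3.427 -4.227
vertex -2.655 -2.775 -3.691
vertex -4.586 -3.487 -2.771
endloop
endfacet

endsolid


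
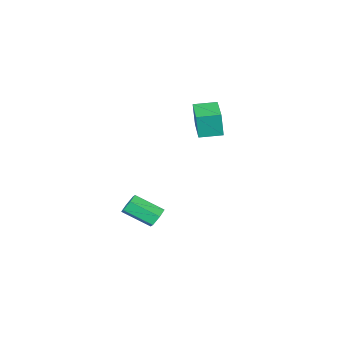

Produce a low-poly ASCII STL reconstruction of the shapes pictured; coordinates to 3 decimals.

solid 
facet normal -0.461 0.733 -0.500
outer loop
vertex -1.691 1.835 -3.391
vertex -1.923 1.456 -3.732
vertex -2.187 1.61 -3.263
endloop
endfacet
facet normal -0.033 0.548 0.836
outer loop
vertex -1.691 1.835 -3.391
vertex -2.187 1.61 -3.263
vertex -1.004 0.742 -2.647
endloop
endfacet
facet normal -0.032 0.549 0.835
outer loop
vertex -1.004 0.742 -2.647
vertex -2.187 1.61 -3.263
vertex -1.501 0.517 -2.518
endloop
endfacet
facet normal 0.462 -0.734 0.498
outer loop
vertex -1.004 0.742 -2.647
vertex -1.501 0.517 -2.518
vertex -1.237 0.364 -2.988
endloop
endfacet
facet normal -0.460 0.734 -0.500
outer loop
vertex -2.187 1.61 -3.263
vertex -1.923 1.456 -3.732
vertex -2.42 1.232 -3.604
endloop
endfacet
facet normal -0.784 -0.072 0.616
outer loop
vertex -2.187 1.61 -3.263
vertex -2.42 1.232 -3.604
vertex -1.501 0.517 -2.518
endloop
endfacet
facet normal -0.785 -0.075 0.615
outer loop
vertex -1.501 0.517 -2.518
vertex -2.42 1.232 -3.604
vertex -1.733 0.139 -2.86
endloop
endfacet
facet normal 0.462 -0.734 0.498
outer loop
vertex -1.501 0.517 -2.518
vertex -1.733 0.139 -2.86
vertex -1.237 0.364 -2.988
endloop
endfacet
facet normal -0.460 0.734 -0.500
outer loop
vertex -2.42 1.232 -3.604
vertex -1.923 1.456 -3.732
vertex -2.156 1.078 -4.073
endloop
endfacet
facet normal -0.752 -0.622 -0.219
outer loop
vertex -2.42 1.232 -3.604
vertex -2.156 1.078 -4.073
vertex -1.733 0.139 -2.86
endloop
endfacet
facet normal -0.752 -0.622 -0.219
outer loop
vertex -1.733 0.139 -2.86
vertex -2.156 1.078 -4.073
vertex -1.469 -0.015 -3.329
endloop
endfacet
facet normal 0.461 -0.733 0.500
outer loop
vertex -1.733 0.139 -2.86
vertex -1.469 -0.015 -3.329
vertex -1.237 0.364 -2.988
endloop
endfacet
facet normal -0.462 0.734 -0.498
outer loop
vertex -2.156 1.078 -4.073
vertex -1.923 1.456 -3.732
vertex -1.659 1.303 -4.202
endloop
endfacet
facet normal 0.032 -0.549 -0.835
outer loop
vertex -2.156 1.078 -4.073
vertex -1.659 1.303 -4.202
vertex -1.469 -0.015 -3.329
endloop
endfacet
facet normal 0.033 -0.549 -0.835
outer loop
vertex -1.469 -0.015 -3.329
vertex -1.659 1.303 -4.202
vertex -0.973 0.21 -3.457
endloop
endfacet
facet normal 0.461 -0.733 0.500
outer loop
vertex -1.469 -0.015 -3.329
vertex -0.973 0.21 -3.457
vertex -1.237 0.364 -2.988
endloop
endfacet
facet normal -0.462 0.734 -0.498
outer loop
vertex -1.659 1.303 -4.202
vertex -1.923 1.456 -3.732
vertex -1.427 1.681 -3.86
endloop
endfacet
facet normal 0.785 0.074 -0.615
outer loop
vertex -1.659 1.303 -4.202
vertex -1.427 1.681 -3.86
vertex -0.973 0.21 -3.457
endloop
endfacet
facet normal 0.784 0.073 -0.617
outer loop
vertex -0.973 0.21 -3.457
vertex -1.427 1.681 -3.86
vertex -0.74 0.588 -3.116
endloop
endfacet
facet normal 0.460 -0.734 0.500
outer loop
vertex -0.973 0.21 -3.457
vertex -0.74 0.588 -3.116
vertex -1.237 0.364 -2.988
endloop
endfacet
facet normal -0.461 0.733 -0.500
outer loop
vertex -1.427 1.681 -3.86
vertex -1.923 1.456 -3.732
vertex -1.691 1.835 -3.391
endloop
endfacet
facet normal 0.752 0.622 0.219
outer loop
vertex -1.427 1.681 -3.86
vertex -1.691 1.835 -3.391
vertex -0.74 0.588 -3.116
endloop
endfacet
facet normal 0.752 0.622 0.219
outer loop
vertex -0.74 0.588 -3.116
vertex -1.691 1.835 -3.391
vertex -1.004 0.742 -2.647
endloop
endfacet
facet normal 0.460 -0.734 0.500
outer loop
vertex -0.74 0.588 -3.116
vertex -1.004 0.742 -2.647
vertex -1.237 0.364 -2.988
endloop
endfacet
facet normal -0.645 -0.764 0.018
outer loop
vertex -3.493 1.995 2.81
vertex -4.292 2.671 2.902
vertex -3.588 2.047 1.605
endloop
endfacet
facet normal 0.760 -0.643 -0.088
outer loop
vertex -2.608 3.209 1.578
vertex -3.493 1.995 2.81
vertex -3.588 2.047 1.605
endloop
endfacet
facet normal -0.645 -0.764 0.018
outer loop
vertex -3.588 2.047 1.605
vertex -4.292 2.671 2.902
vertex -4.387 2.723 1.697
endloop
endfacet
facet normal -0.078 0.043 -0.996
outer loop
vertex -4.387 2.723 1.697
vertex -2.608 3.209 1.578
vertex -3.588 2.047 1.605
endloop
endfacet
facet normal 0.078 -0.043 0.996
outer loop
vertex -3.493 1.995 2.81
vertex -3.312 3.833 2.875
vertex -4.292 2.671 2.902
endloop
endfacet
facet normal 0.760 -0.643 -0.088
outer loop
vertex -2.513 3.157 2.783
vertex -3.493 1.995 2.81
vertex -2.608 3.209 1.578
endloop
endfacet
facet normal 0.078 -0.043 0.996
outer loop
vertex -2.513 3.157 2.783
vertex -3.312 3.833 2.875
vertex -3.493 1.995 2.81
endloop
endfacet
facet normal -0.760 0.643 0.088
outer loop
vertex -4.292 2.671 2.902
vertex -3.312 3.833 2.875
vertex -4.387 2.723 1.697
endloop
endfacet
facet normal -0.078 0.043 -0.996
outer loop
vertex -3.407 3.885 1.67
vertex -2.608 3.209 1.578
vertex -4.387 2.723 1.697
endloop
endfacet
facet normal -0.760 0.643 0.088
outer loop
vertex -4.387 2.723 1.697
vertex -3.312 3.833 2.875
vertex -3.407 3.885 1.67
endloop
endfacet
facet normal 0.645 0.764 -0.018
outer loop
vertex -3.407 3.885 1.67
vertex -2.513 3.157 2.783
vertex -2.608 3.209 1.578
endloop
endfacet
facet normal 0.645 0.764 -0.018
outer loop
vertex -3.312 3.833 2.875
vertex -2.513 3.157 2.783
vertex -3.407 3.885 1.67
endloop
endfacet

endsolid


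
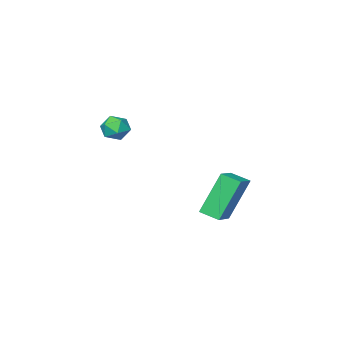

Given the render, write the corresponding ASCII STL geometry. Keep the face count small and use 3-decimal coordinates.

solid 
facet normal -0.798 -0.497 -0.340
outer loop
vertex 0.753 2.919 -3.049
vertex 0.373 3.705 -3.305
vertex 1.677 2.743 -4.96
endloop
endfacet
facet normal 0.418 -0.864 0.282
outer loop
vertex 2.627 3.335 -4.555
vertex 0.753 2.919 -3.049
vertex 1.677 2.743 -4.96
endloop
endfacet
facet normal -0.798 -0.497 -0.340
outer loop
vertex 1.677 2.743 -4.96
vertex 0.373 3.705 -3.305
vertex 1.297 3.529 -5.216
endloop
endfacet
facet normal 0.434 -0.082 -0.897
outer loop
vertex 1.297 3.529 -5.216
vertex 2.627 3.335 -4.555
vertex 1.677 2.743 -4.96
endloop
endfacet
facet normal -0.434 0.082 0.897
outer loop
vertex 0.753 2.919 -3.049
vertex 1.323 4.297 -2.9
vertex 0.373 3.705 -3.305
endloop
endfacet
facet normal 0.418 -0.864 0.282
outer loop
vertex 1.703 3.511 -2.644
vertex 0.753 2.919 -3.049
vertex 2.627 3.335 -4.555
endloop
endfacet
facet normal -0.434 0.082 0.897
outer loop
vertex 1.703 3.511 -2.644
vertex 1.323 4.297 -2.9
vertex 0.753 2.919 -3.049
endloop
endfacet
facet normal -0.418 0.864 -0.282
outer loop
vertex 0.373 3.705 -3.305
vertex 1.323 4.297 -2.9
vertex 1.297 3.529 -5.216
endloop
endfacet
facet normal 0.434 -0.082 -0.897
outer loop
vertex 2.247 4.121 -4.811
vertex 2.627 3.335 -4.555
vertex 1.297 3.529 -5.216
endloop
endfacet
facet normal -0.418 0.864 -0.282
outer loop
vertex 1.297 3.529 -5.216
vertex 1.323 4.297 -2.9
vertex 2.247 4.121 -4.811
endloop
endfacet
facet normal 0.798 0.497 0.340
outer loop
vertex 2.247 4.121 -4.811
vertex 1.703 3.511 -2.644
vertex 2.627 3.335 -4.555
endloop
endfacet
facet normal 0.798 0.497 0.340
outer loop
vertex 1.323 4.297 -2.9
vertex 1.703 3.511 -2.644
vertex 2.247 4.121 -4.811
endloop
endfacet
facet normal -0.342 0.012 0.940
outer loop
vertex 3.01 -1.484 -1.016
vertex 2.467 -1.891 -1.208
vertex 3.067 -2.186 -0.986
endloop
endfacet
facet normal 0.370 0.070 0.927
outer loop
vertex 3.01 -1.484 -1.016
vertex 3.067 -2.186 -0.986
vertex 3.603 -1.798 -1.229
endloop
endfacet
facet normal 0.537 0.647 0.542
outer loop
vertex 3.01 -1.484 -1.016
vertex 3.603 -1.798 -1.229
vertex 3.335 -1.264 -1.601
endloop
endfacet
facet normal -0.071 0.946 0.316
outer loop
vertex 3.01 -1.484 -1.016
vertex 3.335 -1.264 -1.601
vertex 2.632 -1.321 -1.588
endloop
endfacet
facet normal -0.614 0.553 0.563
outer loop
vertex 3.01 -1.484 -1.016
vertex 2.632 -1.321 -1.588
vertex 2.467 -1.891 -1.208
endloop
endfacet
facet normal 0.631 -0.502 0.591
outer loop
vertex 3.603 -1.798 -1.229
vertex 3.067 -2.186 -0.986
vertex 3.428 -2.399 -1.552
endloop
endfacet
facet normal -0.520 -0.596 0.612
outer loop
vertex 3.067 -2.186 -0.986
vertex 2.467 -1.891 -1.208
vertex 2.725 -2.456 -1.539
endloop
endfacet
facet normal -0.960 0.279 0.001
outer loop
vertex 2.467 -1.891 -1.208
vertex 2.632 -1.321 -1.588
vertex 2.457 -1.922 -1.911
endloop
endfacet
facet normal -0.081 0.915 -0.396
outer loop
vertex 2.632 -1.321 -1.588
vertex 3.335 -1.264 -1.601
vertex 2.993 -1.534 -2.154
endloop
endfacet
facet normal 0.902 0.431 -0.032
outer loop
vertex 3.335 -1.264 -1.601
vertex 3.603 -1.798 -1.229
vertex 3.593 -1.829 -1.932
endloop
endfacet
facet normal 0.071 -0.946 -0.316
outer loop
vertex 3.05 -2.236 -2.124
vertex 3.428 -2.399 -1.552
vertex 2.725 -2.456 -1.539
endloop
endfacet
facet normal -0.537 -0.647 -0.542
outer loop
vertex 3.05 -2.236 -2.124
vertex 2.725 -2.456 -1.539
vertex 2.457 -1.922 -1.911
endloop
endfacet
facet normal -0.370 -0.070 -0.927
outer loop
vertex 3.05 -2.236 -2.124
vertex 2.457 -1.922 -1.911
vertex 2.993 -1.534 -2.154
endloop
endfacet
facet normal 0.342 -0.012 -0.940
outer loop
vertex 3.05 -2.236 -2.124
vertex 2.993 -1.534 -2.154
vertex 3.593 -1.829 -1.932
endloop
endfacet
facet normal 0.614 -0.553 -0.563
outer loop
vertex 3.05 -2.236 -2.124
vertex 3.593 -1.829 -1.932
vertex 3.428 -2.399 -1.552
endloop
endfacet
facet normal 0.081 -0.915 0.396
outer loop
vertex 2.725 -2.456 -1.539
vertex 3.428 -2.399 -1.552
vertex 3.067 -2.186 -0.986
endloop
endfacet
facet normal -0.902 -0.431 0.032
outer loop
vertex 2.457 -1.922 -1.911
vertex 2.725 -2.456 -1.539
vertex 2.467 -1.891 -1.208
endloop
endfacet
facet normal -0.631 0.502 -0.591
outer loop
vertex 2.993 -1.534 -2.154
vertex 2.457 -1.922 -1.911
vertex 2.632 -1.321 -1.588
endloop
endfacet
facet normal 0.520 0.596 -0.612
outer loop
vertex 3.593 -1.829 -1.932
vertex 2.993 -1.534 -2.154
vertex 3.335 -1.264 -1.601
endloop
endfacet
facet normal 0.960 -0.279 -0.001
outer loop
vertex 3.428 -2.399 -1.552
vertex 3.593 -1.829 -1.932
vertex 3.603 -1.798 -1.229
endloop
endfacet

endsolid


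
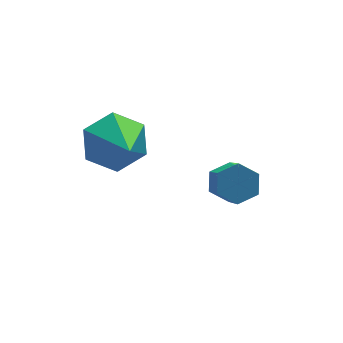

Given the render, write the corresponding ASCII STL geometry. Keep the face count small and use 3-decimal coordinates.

solid 
facet normal 0.086 0.815 -0.573
outer loop
vertex 0.885 3.373 1.374
vertex 0.268 3.69 1.732
vertex 0.986 3.811 2.012
endloop
endfacet
facet normal 0.898 -0.416 0.143
outer loop
vertex 0.885 3.373 1.374
vertex 0.986 3.811 2.012
vertex 0.112 2.19 2.788
endloop
endfacet
facet normal 0.086 0.815 -0.573
outer loop
vertex 0.986 3.811 2.012
vertex 0.268 3.69 1.732
vertex 0.37 4.128 2.37
endloop
endfacet
facet normal 0.540 0.108 0.834
outer loop
vertex 0.986 3.811 2.012
vertex 0.37 4.128 2.37
vertex 0.112 2.19 2.788
endloop
endfacet
facet normal 0.085 0.815 -0.573
outer loop
vertex 0.37 4.128 2.37
vertex 0.268 3.69 1.732
vertex -0.348 4.006 2.09
endloop
endfacet
facet normal -0.388 0.243 0.889
outer loop
vertex 0.37 4.128 2.37
vertex -0.348 4.006 2.09
vertex 0.112 2.19 2.788
endloop
endfacet
facet normal 0.085 0.815 -0.574
outer loop
vertex -0.348 4.006 2.09
vertex 0.268 3.69 1.732
vertex -0.45 3.568 1.453
endloop
endfacet
facet normal -0.957 -0.145 0.253
outer loop
vertex -0.348 4.006 2.09
vertex -0.45 3.568 1.453
vertex 0.112 2.19 2.788
endloop
endfacet
facet normal 0.084 0.815 -0.574
outer loop
vertex -0.45 3.568 1.453
vertex 0.268 3.69 1.732
vertex 0.167 3.252 1.095
endloop
endfacet
facet normal -0.598 -0.670 -0.440
outer loop
vertex -0.45 3.568 1.453
vertex 0.167 3.252 1.095
vertex 0.112 2.19 2.788
endloop
endfacet
facet normal 0.086 0.815 -0.574
outer loop
vertex 0.167 3.252 1.095
vertex 0.268 3.69 1.732
vertex 0.885 3.373 1.374
endloop
endfacet
facet normal 0.328 -0.805 -0.494
outer loop
vertex 0.167 3.252 1.095
vertex 0.885 3.373 1.374
vertex 0.112 2.19 2.788
endloop
endfacet
facet normal 0.162 0.716 -0.679
outer loop
vertex 3.069 2.725 -0.152
vertex 2.709 3.023 0.076
vertex 3.205 3.054 0.227
endloop
endfacet
facet normal 0.952 -0.295 -0.085
outer loop
vertex 3.069 2.725 -0.152
vertex 3.205 3.054 0.227
vertex 2.811 1.58 0.935
endloop
endfacet
facet normal 0.951 -0.296 -0.087
outer loop
vertex 2.811 1.58 0.935
vertex 3.205 3.054 0.227
vertex 2.948 1.908 1.314
endloop
endfacet
facet normal -0.160 -0.717 0.678
outer loop
vertex 2.811 1.58 0.935
vertex 2.948 1.908 1.314
vertex 2.451 1.877 1.164
endloop
endfacet
facet normal 0.162 0.716 -0.679
outer loop
vertex 3.205 3.054 0.227
vertex 2.709 3.023 0.076
vertex 2.845 3.352 0.455
endloop
endfacet
facet normal 0.703 0.400 0.588
outer loop
vertex 3.205 3.054 0.227
vertex 2.845 3.352 0.455
vertex 2.948 1.908 1.314
endloop
endfacet
facet normal 0.703 0.400 0.588
outer loop
vertex 2.948 1.908 1.314
vertex 2.845 3.352 0.455
vertex 2.588 2.206 1.542
endloop
endfacet
facet normal -0.161 -0.715 0.680
outer loop
vertex 2.948 1.908 1.314
vertex 2.588 2.206 1.542
vertex 2.451 1.877 1.164
endloop
endfacet
facet normal 0.159 0.717 -0.679
outer loop
vertex 2.845 3.352 0.455
vertex 2.709 3.023 0.076
vertex 2.349 3.32 0.305
endloop
endfacet
facet normal -0.249 0.695 0.674
outer loop
vertex 2.845 3.352 0.455
vertex 2.349 3.32 0.305
vertex 2.588 2.206 1.542
endloop
endfacet
facet normal -0.247 0.696 0.674
outer loop
vertex 2.588 2.206 1.542
vertex 2.349 3.32 0.305
vertex 2.091 2.175 1.392
endloop
endfacet
facet normal -0.161 -0.715 0.680
outer loop
vertex 2.588 2.206 1.542
vertex 2.091 2.175 1.392
vertex 2.451 1.877 1.164
endloop
endfacet
facet normal 0.160 0.717 -0.678
outer loop
vertex 2.349 3.32 0.305
vertex 2.709 3.023 0.076
vertex 2.212 2.992 -0.074
endloop
endfacet
facet normal -0.951 0.297 0.087
outer loop
vertex 2.349 3.32 0.305
vertex 2.212 2.992 -0.074
vertex 2.091 2.175 1.392
endloop
endfacet
facet normal -0.952 0.295 0.086
outer loop
vertex 2.091 2.175 1.392
vertex 2.212 2.992 -0.074
vertex 1.955 1.846 1.013
endloop
endfacet
facet normal -0.162 -0.716 0.679
outer loop
vertex 2.091 2.175 1.392
vertex 1.955 1.846 1.013
vertex 2.451 1.877 1.164
endloop
endfacet
facet normal 0.161 0.715 -0.680
outer loop
vertex 2.212 2.992 -0.074
vertex 2.709 3.023 0.076
vertex 2.572 2.694 -0.302
endloop
endfacet
facet normal -0.703 -0.400 -0.588
outer loop
vertex 2.212 2.992 -0.074
vertex 2.572 2.694 -0.302
vertex 1.955 1.846 1.013
endloop
endfacet
facet normal -0.703 -0.400 -0.588
outer loop
vertex 1.955 1.846 1.013
vertex 2.572 2.694 -0.302
vertex 2.315 1.548 0.785
endloop
endfacet
facet normal -0.162 -0.716 0.679
outer loop
vertex 1.955 1.846 1.013
vertex 2.315 1.548 0.785
vertex 2.451 1.877 1.164
endloop
endfacet
facet normal 0.161 0.715 -0.680
outer loop
vertex 2.572 2.694 -0.302
vertex 2.709 3.023 0.076
vertex 3.069 2.725 -0.152
endloop
endfacet
facet normal 0.247 -0.695 -0.675
outer loop
vertex 2.572 2.694 -0.302
vertex 3.069 2.725 -0.152
vertex 2.315 1.548 0.785
endloop
endfacet
facet normal 0.249 -0.696 -0.674
outer loop
vertex 2.315 1.548 0.785
vertex 3.069 2.725 -0.152
vertex 2.811 1.58 0.935
endloop
endfacet
facet normal -0.159 -0.717 0.679
outer loop
vertex 2.315 1.548 0.785
vertex 2.811 1.58 0.935
vertex 2.451 1.877 1.164
endloop
endfacet

endsolid
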